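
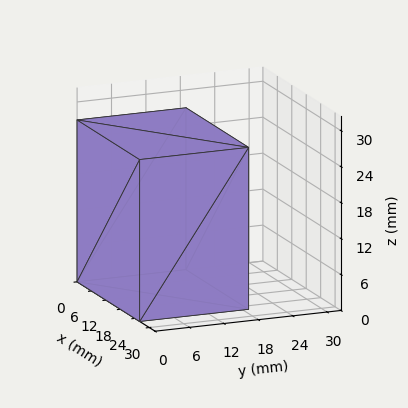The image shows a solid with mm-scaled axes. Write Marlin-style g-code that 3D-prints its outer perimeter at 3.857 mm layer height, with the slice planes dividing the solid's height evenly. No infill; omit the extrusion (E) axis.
Reading the render: the shape is a rectangular box, roughly 26 × 19 mm footprint and 27 mm tall (dimensions read to the nearest mm from the axis ticks). For the g-code, the solid's height is divided into equal slices at the stated Δz and each level perimeter traced with G1 moves after a G0 lift.

; perimeter-only toolpath
G21 ; units = mm
G90 ; absolute positioning
G28 ; home
; layer 1
G0 Z3.857
G0 X0.000 Y0.000
G1 X26.000 Y0.000
G1 X26.000 Y19.000
G1 X0.000 Y19.000
G1 X0.000 Y0.000
; layer 2
G0 Z7.714
G0 X0.000 Y0.000
G1 X26.000 Y0.000
G1 X26.000 Y19.000
G1 X0.000 Y19.000
G1 X0.000 Y0.000
; layer 3
G0 Z11.571
G0 X0.000 Y0.000
G1 X26.000 Y0.000
G1 X26.000 Y19.000
G1 X0.000 Y19.000
G1 X0.000 Y0.000
; layer 4
G0 Z15.429
G0 X0.000 Y0.000
G1 X26.000 Y0.000
G1 X26.000 Y19.000
G1 X0.000 Y19.000
G1 X0.000 Y0.000
; layer 5
G0 Z19.286
G0 X0.000 Y0.000
G1 X26.000 Y0.000
G1 X26.000 Y19.000
G1 X0.000 Y19.000
G1 X0.000 Y0.000
; layer 6
G0 Z23.143
G0 X0.000 Y0.000
G1 X26.000 Y0.000
G1 X26.000 Y19.000
G1 X0.000 Y19.000
G1 X0.000 Y0.000
; layer 7
G0 Z27.000
G0 X0.000 Y0.000
G1 X26.000 Y0.000
G1 X26.000 Y19.000
G1 X0.000 Y19.000
G1 X0.000 Y0.000
M2 ; end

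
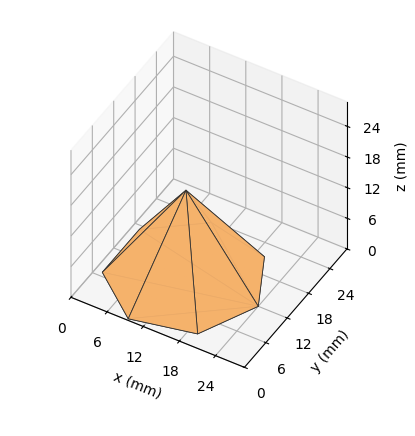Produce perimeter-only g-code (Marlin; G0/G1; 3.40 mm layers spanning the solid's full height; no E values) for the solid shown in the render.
Reading the render: the shape is a regular 7-sided pyramid, base circumscribed radius ≈ 12 mm, apex at z ≈ 17 mm (dimensions read to the nearest mm from the axis ticks). For the g-code, the solid's height is divided into equal slices at the stated Δz and each level perimeter traced with G1 moves after a G0 lift.

; perimeter-only toolpath
G21 ; units = mm
G90 ; absolute positioning
G28 ; home
; layer 1
G0 Z3.40
G0 X21.60 Y12.00
G1 X17.98 Y19.50
G1 X9.86 Y21.36
G1 X3.35 Y16.17
G1 X3.35 Y7.83
G1 X9.86 Y2.64
G1 X17.98 Y4.50
G1 X21.60 Y12.00
; layer 2
G0 Z6.80
G0 X19.20 Y12.00
G1 X16.49 Y17.63
G1 X10.40 Y19.02
G1 X5.51 Y15.13
G1 X5.51 Y8.87
G1 X10.40 Y4.98
G1 X16.49 Y6.37
G1 X19.20 Y12.00
; layer 3
G0 Z10.20
G0 X16.80 Y12.00
G1 X14.99 Y15.75
G1 X10.93 Y16.68
G1 X7.68 Y14.08
G1 X7.68 Y9.92
G1 X10.93 Y7.32
G1 X14.99 Y8.25
G1 X16.80 Y12.00
; layer 4
G0 Z13.60
G0 X14.40 Y12.00
G1 X13.50 Y13.88
G1 X11.47 Y14.34
G1 X9.84 Y13.04
G1 X9.84 Y10.96
G1 X11.47 Y9.66
G1 X13.50 Y10.12
G1 X14.40 Y12.00
M2 ; end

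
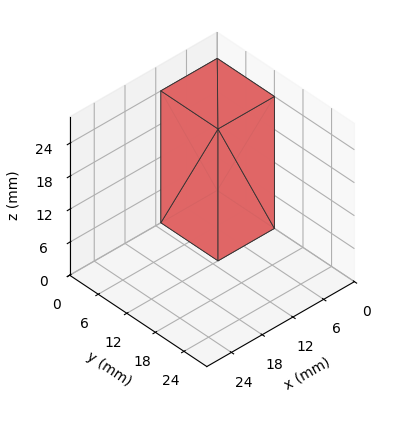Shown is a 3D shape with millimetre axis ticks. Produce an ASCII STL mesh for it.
Reading the render: the shape is a rectangular box, roughly 11 × 12 mm footprint and 24 mm tall (dimensions read to the nearest mm from the axis ticks). For the STL, each face is triangulated and given an outward normal.

solid part
  facet normal 0.0000 0.0000 -1.0000
    outer loop
      vertex 11.000 12.000 0.000
      vertex 11.000 0.000 0.000
      vertex 0.000 0.000 0.000
    endloop
  endfacet
  facet normal 0.0000 0.0000 -1.0000
    outer loop
      vertex 0.000 12.000 0.000
      vertex 11.000 12.000 0.000
      vertex 0.000 0.000 0.000
    endloop
  endfacet
  facet normal 0.0000 0.0000 1.0000
    outer loop
      vertex 0.000 0.000 24.000
      vertex 11.000 0.000 24.000
      vertex 11.000 12.000 24.000
    endloop
  endfacet
  facet normal 0.0000 0.0000 1.0000
    outer loop
      vertex 0.000 0.000 24.000
      vertex 11.000 12.000 24.000
      vertex 0.000 12.000 24.000
    endloop
  endfacet
  facet normal 0.0000 -1.0000 0.0000
    outer loop
      vertex 0.000 0.000 0.000
      vertex 11.000 0.000 0.000
      vertex 11.000 0.000 24.000
    endloop
  endfacet
  facet normal 0.0000 -1.0000 0.0000
    outer loop
      vertex 0.000 0.000 0.000
      vertex 11.000 0.000 24.000
      vertex 0.000 0.000 24.000
    endloop
  endfacet
  facet normal 0.0000 1.0000 0.0000
    outer loop
      vertex 11.000 12.000 24.000
      vertex 11.000 12.000 0.000
      vertex 0.000 12.000 0.000
    endloop
  endfacet
  facet normal 0.0000 1.0000 0.0000
    outer loop
      vertex 0.000 12.000 24.000
      vertex 11.000 12.000 24.000
      vertex 0.000 12.000 0.000
    endloop
  endfacet
  facet normal -1.0000 0.0000 0.0000
    outer loop
      vertex 0.000 12.000 24.000
      vertex 0.000 12.000 0.000
      vertex 0.000 0.000 0.000
    endloop
  endfacet
  facet normal -1.0000 0.0000 0.0000
    outer loop
      vertex 0.000 0.000 24.000
      vertex 0.000 12.000 24.000
      vertex 0.000 0.000 0.000
    endloop
  endfacet
  facet normal 1.0000 0.0000 0.0000
    outer loop
      vertex 11.000 0.000 0.000
      vertex 11.000 12.000 0.000
      vertex 11.000 12.000 24.000
    endloop
  endfacet
  facet normal 1.0000 0.0000 0.0000
    outer loop
      vertex 11.000 0.000 0.000
      vertex 11.000 12.000 24.000
      vertex 11.000 0.000 24.000
    endloop
  endfacet
endsolid part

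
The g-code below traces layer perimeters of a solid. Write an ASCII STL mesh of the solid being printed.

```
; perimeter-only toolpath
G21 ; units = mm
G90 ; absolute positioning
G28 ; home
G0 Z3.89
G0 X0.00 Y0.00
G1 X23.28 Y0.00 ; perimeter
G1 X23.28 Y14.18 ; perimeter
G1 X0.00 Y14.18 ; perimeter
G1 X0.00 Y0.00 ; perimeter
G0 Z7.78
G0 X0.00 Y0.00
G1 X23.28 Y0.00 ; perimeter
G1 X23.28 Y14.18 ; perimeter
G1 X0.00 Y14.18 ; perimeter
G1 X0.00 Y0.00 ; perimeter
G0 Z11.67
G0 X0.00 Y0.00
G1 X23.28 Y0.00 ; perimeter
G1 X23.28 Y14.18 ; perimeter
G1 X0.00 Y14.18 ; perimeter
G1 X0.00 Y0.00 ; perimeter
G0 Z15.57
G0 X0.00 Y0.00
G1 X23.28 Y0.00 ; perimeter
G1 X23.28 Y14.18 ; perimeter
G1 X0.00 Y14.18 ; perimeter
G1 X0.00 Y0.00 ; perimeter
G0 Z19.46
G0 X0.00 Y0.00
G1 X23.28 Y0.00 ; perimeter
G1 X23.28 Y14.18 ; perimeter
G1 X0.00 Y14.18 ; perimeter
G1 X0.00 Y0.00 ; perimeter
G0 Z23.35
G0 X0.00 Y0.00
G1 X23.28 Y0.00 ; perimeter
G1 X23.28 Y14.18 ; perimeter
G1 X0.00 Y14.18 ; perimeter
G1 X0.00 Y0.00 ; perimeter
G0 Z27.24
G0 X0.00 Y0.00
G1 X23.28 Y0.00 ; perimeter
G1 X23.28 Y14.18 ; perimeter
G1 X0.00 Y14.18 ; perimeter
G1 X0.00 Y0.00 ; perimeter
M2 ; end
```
solid part
  facet normal 0.0000 0.0000 -1.0000
    outer loop
      vertex 23.28 14.18 0.00
      vertex 23.28 0.00 0.00
      vertex 0.00 0.00 0.00
    endloop
  endfacet
  facet normal 0.0000 0.0000 -1.0000
    outer loop
      vertex 0.00 14.18 0.00
      vertex 23.28 14.18 0.00
      vertex 0.00 0.00 0.00
    endloop
  endfacet
  facet normal 0.0000 0.0000 1.0000
    outer loop
      vertex 0.00 0.00 27.24
      vertex 23.28 0.00 27.24
      vertex 23.28 14.18 27.24
    endloop
  endfacet
  facet normal 0.0000 0.0000 1.0000
    outer loop
      vertex 0.00 0.00 27.24
      vertex 23.28 14.18 27.24
      vertex 0.00 14.18 27.24
    endloop
  endfacet
  facet normal 0.0000 -1.0000 0.0000
    outer loop
      vertex 0.00 0.00 0.00
      vertex 23.28 0.00 0.00
      vertex 23.28 0.00 27.24
    endloop
  endfacet
  facet normal 0.0000 -1.0000 0.0000
    outer loop
      vertex 0.00 0.00 0.00
      vertex 23.28 0.00 27.24
      vertex 0.00 0.00 27.24
    endloop
  endfacet
  facet normal 0.0000 1.0000 0.0000
    outer loop
      vertex 23.28 14.18 27.24
      vertex 23.28 14.18 0.00
      vertex 0.00 14.18 0.00
    endloop
  endfacet
  facet normal 0.0000 1.0000 0.0000
    outer loop
      vertex 0.00 14.18 27.24
      vertex 23.28 14.18 27.24
      vertex 0.00 14.18 0.00
    endloop
  endfacet
  facet normal -1.0000 0.0000 0.0000
    outer loop
      vertex 0.00 14.18 27.24
      vertex 0.00 14.18 0.00
      vertex 0.00 0.00 0.00
    endloop
  endfacet
  facet normal -1.0000 0.0000 0.0000
    outer loop
      vertex 0.00 0.00 27.24
      vertex 0.00 14.18 27.24
      vertex 0.00 0.00 0.00
    endloop
  endfacet
  facet normal 1.0000 0.0000 0.0000
    outer loop
      vertex 23.28 0.00 0.00
      vertex 23.28 14.18 0.00
      vertex 23.28 14.18 27.24
    endloop
  endfacet
  facet normal 1.0000 0.0000 0.0000
    outer loop
      vertex 23.28 0.00 0.00
      vertex 23.28 14.18 27.24
      vertex 23.28 0.00 27.24
    endloop
  endfacet
endsolid part

The G0 Z moves step by Δz≈3.89 mm. Every layer's G1 loop is the same polygon, so the solid is a straight extrusion of it from z=0 to z≈27.2. Closing with flat bottom and top caps and triangulating gives 12 facets — a rectangular box, roughly 23.3 × 14.2 mm footprint and 27.2 mm tall.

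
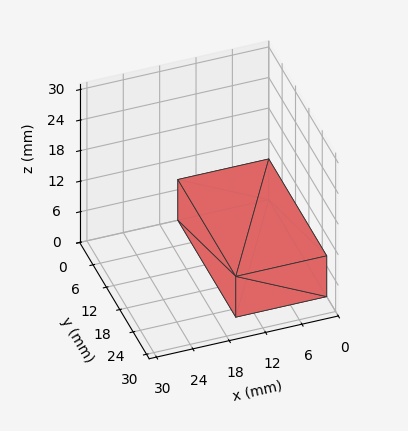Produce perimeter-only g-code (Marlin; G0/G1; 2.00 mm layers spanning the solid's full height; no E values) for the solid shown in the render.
Reading the render: the shape is a rectangular box, roughly 15 × 26 mm footprint and 8 mm tall (dimensions read to the nearest mm from the axis ticks). For the g-code, the solid's height is divided into equal slices at the stated Δz and each level perimeter traced with G1 moves after a G0 lift.

; perimeter-only toolpath
G21 ; units = mm
G90 ; absolute positioning
G28 ; home
; layer 1
G0 Z2.00
G0 X0.00 Y0.00
G1 X15.00 Y0.00
G1 X15.00 Y26.00
G1 X0.00 Y26.00
G1 X0.00 Y0.00
; layer 2
G0 Z4.00
G0 X0.00 Y0.00
G1 X15.00 Y0.00
G1 X15.00 Y26.00
G1 X0.00 Y26.00
G1 X0.00 Y0.00
; layer 3
G0 Z6.00
G0 X0.00 Y0.00
G1 X15.00 Y0.00
G1 X15.00 Y26.00
G1 X0.00 Y26.00
G1 X0.00 Y0.00
; layer 4
G0 Z8.00
G0 X0.00 Y0.00
G1 X15.00 Y0.00
G1 X15.00 Y26.00
G1 X0.00 Y26.00
G1 X0.00 Y0.00
M2 ; end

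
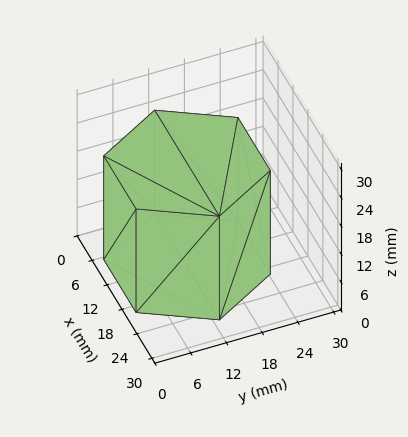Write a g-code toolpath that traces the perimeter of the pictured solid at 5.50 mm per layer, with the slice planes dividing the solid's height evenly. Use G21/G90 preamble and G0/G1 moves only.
Reading the render: the shape is a regular 6-sided prism (a cylinder approximated with 6 flat sides), circumscribed radius ≈ 13 mm, height ≈ 22 mm (dimensions read to the nearest mm from the axis ticks). For the g-code, the solid's height is divided into equal slices at the stated Δz and each level perimeter traced with G1 moves after a G0 lift.

; perimeter-only toolpath
G21 ; units = mm
G90 ; absolute positioning
G28 ; home
; layer 1
G0 Z5.50
G0 X26.00 Y13.00
G1 X19.50 Y24.26
G1 X6.50 Y24.26
G1 X0.00 Y13.00
G1 X6.50 Y1.74
G1 X19.50 Y1.74
G1 X26.00 Y13.00
; layer 2
G0 Z11.00
G0 X26.00 Y13.00
G1 X19.50 Y24.26
G1 X6.50 Y24.26
G1 X0.00 Y13.00
G1 X6.50 Y1.74
G1 X19.50 Y1.74
G1 X26.00 Y13.00
; layer 3
G0 Z16.50
G0 X26.00 Y13.00
G1 X19.50 Y24.26
G1 X6.50 Y24.26
G1 X0.00 Y13.00
G1 X6.50 Y1.74
G1 X19.50 Y1.74
G1 X26.00 Y13.00
; layer 4
G0 Z22.00
G0 X26.00 Y13.00
G1 X19.50 Y24.26
G1 X6.50 Y24.26
G1 X0.00 Y13.00
G1 X6.50 Y1.74
G1 X19.50 Y1.74
G1 X26.00 Y13.00
M2 ; end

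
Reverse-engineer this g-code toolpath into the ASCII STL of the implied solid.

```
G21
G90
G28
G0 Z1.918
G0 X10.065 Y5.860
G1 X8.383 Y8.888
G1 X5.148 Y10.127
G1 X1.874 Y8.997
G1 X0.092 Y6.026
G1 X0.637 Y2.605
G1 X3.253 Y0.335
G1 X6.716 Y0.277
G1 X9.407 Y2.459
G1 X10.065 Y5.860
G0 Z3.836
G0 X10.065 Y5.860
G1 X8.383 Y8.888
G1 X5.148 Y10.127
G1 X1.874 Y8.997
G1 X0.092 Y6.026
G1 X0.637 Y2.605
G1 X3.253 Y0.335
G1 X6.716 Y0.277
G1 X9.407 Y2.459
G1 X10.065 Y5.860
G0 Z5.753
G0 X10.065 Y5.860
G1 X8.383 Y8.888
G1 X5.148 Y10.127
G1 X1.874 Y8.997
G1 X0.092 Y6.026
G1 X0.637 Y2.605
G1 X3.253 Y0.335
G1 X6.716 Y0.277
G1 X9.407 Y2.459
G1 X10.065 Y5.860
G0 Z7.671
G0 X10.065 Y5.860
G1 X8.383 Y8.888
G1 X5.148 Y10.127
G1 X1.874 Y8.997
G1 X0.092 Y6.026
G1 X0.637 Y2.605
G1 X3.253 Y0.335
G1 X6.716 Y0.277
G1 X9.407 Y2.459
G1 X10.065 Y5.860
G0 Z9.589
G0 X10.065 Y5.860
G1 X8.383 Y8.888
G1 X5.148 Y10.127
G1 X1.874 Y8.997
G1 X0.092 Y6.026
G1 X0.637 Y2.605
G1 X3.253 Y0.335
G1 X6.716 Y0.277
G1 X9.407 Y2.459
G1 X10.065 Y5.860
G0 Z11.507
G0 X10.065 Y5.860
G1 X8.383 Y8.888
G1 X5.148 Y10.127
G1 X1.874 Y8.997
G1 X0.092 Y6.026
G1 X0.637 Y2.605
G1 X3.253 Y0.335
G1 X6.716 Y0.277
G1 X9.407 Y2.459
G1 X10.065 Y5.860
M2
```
solid part
  facet normal 0.0000 0.0000 -1.0000
    outer loop
      vertex 5.148 10.127 0.000
      vertex 8.383 8.888 0.000
      vertex 10.065 5.860 0.000
    endloop
  endfacet
  facet normal 0.0000 0.0000 -1.0000
    outer loop
      vertex 1.874 8.997 0.000
      vertex 5.148 10.127 0.000
      vertex 10.065 5.860 0.000
    endloop
  endfacet
  facet normal 0.0000 0.0000 -1.0000
    outer loop
      vertex 0.092 6.026 0.000
      vertex 1.874 8.997 0.000
      vertex 10.065 5.860 0.000
    endloop
  endfacet
  facet normal 0.0000 0.0000 -1.0000
    outer loop
      vertex 0.637 2.605 0.000
      vertex 0.092 6.026 0.000
      vertex 10.065 5.860 0.000
    endloop
  endfacet
  facet normal 0.0000 0.0000 -1.0000
    outer loop
      vertex 3.253 0.335 0.000
      vertex 0.637 2.605 0.000
      vertex 10.065 5.860 0.000
    endloop
  endfacet
  facet normal 0.0000 0.0000 -1.0000
    outer loop
      vertex 6.716 0.277 0.000
      vertex 3.253 0.335 0.000
      vertex 10.065 5.860 0.000
    endloop
  endfacet
  facet normal 0.0000 0.0000 -1.0000
    outer loop
      vertex 9.407 2.459 0.000
      vertex 6.716 0.277 0.000
      vertex 10.065 5.860 0.000
    endloop
  endfacet
  facet normal 0.0000 0.0000 1.0000
    outer loop
      vertex 10.065 5.860 11.507
      vertex 8.383 8.888 11.507
      vertex 5.148 10.127 11.507
    endloop
  endfacet
  facet normal 0.0000 0.0000 1.0000
    outer loop
      vertex 10.065 5.860 11.507
      vertex 5.148 10.127 11.507
      vertex 1.874 8.997 11.507
    endloop
  endfacet
  facet normal 0.0000 0.0000 1.0000
    outer loop
      vertex 10.065 5.860 11.507
      vertex 1.874 8.997 11.507
      vertex 0.092 6.026 11.507
    endloop
  endfacet
  facet normal 0.0000 0.0000 1.0000
    outer loop
      vertex 10.065 5.860 11.507
      vertex 0.092 6.026 11.507
      vertex 0.637 2.605 11.507
    endloop
  endfacet
  facet normal 0.0000 0.0000 1.0000
    outer loop
      vertex 10.065 5.860 11.507
      vertex 0.637 2.605 11.507
      vertex 3.253 0.335 11.507
    endloop
  endfacet
  facet normal 0.0000 0.0000 1.0000
    outer loop
      vertex 10.065 5.860 11.507
      vertex 3.253 0.335 11.507
      vertex 6.716 0.277 11.507
    endloop
  endfacet
  facet normal 0.0000 0.0000 1.0000
    outer loop
      vertex 10.065 5.860 11.507
      vertex 6.716 0.277 11.507
      vertex 9.407 2.459 11.507
    endloop
  endfacet
  facet normal 0.8742 0.4856 0.0000
    outer loop
      vertex 10.065 5.860 0.000
      vertex 8.383 8.888 0.000
      vertex 8.383 8.888 11.507
    endloop
  endfacet
  facet normal 0.8742 0.4856 0.0000
    outer loop
      vertex 10.065 5.860 0.000
      vertex 8.383 8.888 11.507
      vertex 10.065 5.860 11.507
    endloop
  endfacet
  facet normal 0.3577 0.9339 0.0000
    outer loop
      vertex 8.383 8.888 0.000
      vertex 5.148 10.127 0.000
      vertex 5.148 10.127 11.507
    endloop
  endfacet
  facet normal 0.3577 0.9339 0.0000
    outer loop
      vertex 8.383 8.888 0.000
      vertex 5.148 10.127 11.507
      vertex 8.383 8.888 11.507
    endloop
  endfacet
  facet normal -0.3263 0.9453 0.0000
    outer loop
      vertex 5.148 10.127 0.000
      vertex 1.874 8.997 0.000
      vertex 1.874 8.997 11.507
    endloop
  endfacet
  facet normal -0.3263 0.9453 0.0000
    outer loop
      vertex 5.148 10.127 0.000
      vertex 1.874 8.997 11.507
      vertex 5.148 10.127 11.507
    endloop
  endfacet
  facet normal -0.8576 0.5144 0.0000
    outer loop
      vertex 1.874 8.997 0.000
      vertex 0.092 6.026 0.000
      vertex 0.092 6.026 11.507
    endloop
  endfacet
  facet normal -0.8576 0.5144 0.0000
    outer loop
      vertex 1.874 8.997 0.000
      vertex 0.092 6.026 11.507
      vertex 1.874 8.997 11.507
    endloop
  endfacet
  facet normal -0.9875 -0.1573 0.0000
    outer loop
      vertex 0.092 6.026 0.000
      vertex 0.637 2.605 0.000
      vertex 0.637 2.605 11.507
    endloop
  endfacet
  facet normal -0.9875 -0.1573 0.0000
    outer loop
      vertex 0.092 6.026 0.000
      vertex 0.637 2.605 11.507
      vertex 0.092 6.026 11.507
    endloop
  endfacet
  facet normal -0.6554 -0.7553 0.0000
    outer loop
      vertex 0.637 2.605 0.000
      vertex 3.253 0.335 0.000
      vertex 3.253 0.335 11.507
    endloop
  endfacet
  facet normal -0.6554 -0.7553 0.0000
    outer loop
      vertex 0.637 2.605 0.000
      vertex 3.253 0.335 11.507
      vertex 0.637 2.605 11.507
    endloop
  endfacet
  facet normal -0.0167 -0.9999 0.0000
    outer loop
      vertex 3.253 0.335 0.000
      vertex 6.716 0.277 0.000
      vertex 6.716 0.277 11.507
    endloop
  endfacet
  facet normal -0.0167 -0.9999 0.0000
    outer loop
      vertex 3.253 0.335 0.000
      vertex 6.716 0.277 11.507
      vertex 3.253 0.335 11.507
    endloop
  endfacet
  facet normal 0.6298 -0.7767 0.0000
    outer loop
      vertex 6.716 0.277 0.000
      vertex 9.407 2.459 0.000
      vertex 9.407 2.459 11.507
    endloop
  endfacet
  facet normal 0.6298 -0.7767 0.0000
    outer loop
      vertex 6.716 0.277 0.000
      vertex 9.407 2.459 11.507
      vertex 6.716 0.277 11.507
    endloop
  endfacet
  facet normal 0.9818 -0.1900 0.0000
    outer loop
      vertex 9.407 2.459 0.000
      vertex 10.065 5.860 0.000
      vertex 10.065 5.860 11.507
    endloop
  endfacet
  facet normal 0.9818 -0.1900 0.0000
    outer loop
      vertex 9.407 2.459 0.000
      vertex 10.065 5.860 11.507
      vertex 9.407 2.459 11.507
    endloop
  endfacet
endsolid part

The G0 Z moves step by Δz≈1.918 mm. Every layer's G1 loop is the same polygon, so the solid is a straight extrusion of it from z=0 to z≈11.5. Closing with flat bottom and top caps and triangulating gives 32 facets — a regular 9-sided prism (a cylinder approximated with 9 flat sides), circumscribed radius ≈ 5.06 mm, height ≈ 11.5 mm.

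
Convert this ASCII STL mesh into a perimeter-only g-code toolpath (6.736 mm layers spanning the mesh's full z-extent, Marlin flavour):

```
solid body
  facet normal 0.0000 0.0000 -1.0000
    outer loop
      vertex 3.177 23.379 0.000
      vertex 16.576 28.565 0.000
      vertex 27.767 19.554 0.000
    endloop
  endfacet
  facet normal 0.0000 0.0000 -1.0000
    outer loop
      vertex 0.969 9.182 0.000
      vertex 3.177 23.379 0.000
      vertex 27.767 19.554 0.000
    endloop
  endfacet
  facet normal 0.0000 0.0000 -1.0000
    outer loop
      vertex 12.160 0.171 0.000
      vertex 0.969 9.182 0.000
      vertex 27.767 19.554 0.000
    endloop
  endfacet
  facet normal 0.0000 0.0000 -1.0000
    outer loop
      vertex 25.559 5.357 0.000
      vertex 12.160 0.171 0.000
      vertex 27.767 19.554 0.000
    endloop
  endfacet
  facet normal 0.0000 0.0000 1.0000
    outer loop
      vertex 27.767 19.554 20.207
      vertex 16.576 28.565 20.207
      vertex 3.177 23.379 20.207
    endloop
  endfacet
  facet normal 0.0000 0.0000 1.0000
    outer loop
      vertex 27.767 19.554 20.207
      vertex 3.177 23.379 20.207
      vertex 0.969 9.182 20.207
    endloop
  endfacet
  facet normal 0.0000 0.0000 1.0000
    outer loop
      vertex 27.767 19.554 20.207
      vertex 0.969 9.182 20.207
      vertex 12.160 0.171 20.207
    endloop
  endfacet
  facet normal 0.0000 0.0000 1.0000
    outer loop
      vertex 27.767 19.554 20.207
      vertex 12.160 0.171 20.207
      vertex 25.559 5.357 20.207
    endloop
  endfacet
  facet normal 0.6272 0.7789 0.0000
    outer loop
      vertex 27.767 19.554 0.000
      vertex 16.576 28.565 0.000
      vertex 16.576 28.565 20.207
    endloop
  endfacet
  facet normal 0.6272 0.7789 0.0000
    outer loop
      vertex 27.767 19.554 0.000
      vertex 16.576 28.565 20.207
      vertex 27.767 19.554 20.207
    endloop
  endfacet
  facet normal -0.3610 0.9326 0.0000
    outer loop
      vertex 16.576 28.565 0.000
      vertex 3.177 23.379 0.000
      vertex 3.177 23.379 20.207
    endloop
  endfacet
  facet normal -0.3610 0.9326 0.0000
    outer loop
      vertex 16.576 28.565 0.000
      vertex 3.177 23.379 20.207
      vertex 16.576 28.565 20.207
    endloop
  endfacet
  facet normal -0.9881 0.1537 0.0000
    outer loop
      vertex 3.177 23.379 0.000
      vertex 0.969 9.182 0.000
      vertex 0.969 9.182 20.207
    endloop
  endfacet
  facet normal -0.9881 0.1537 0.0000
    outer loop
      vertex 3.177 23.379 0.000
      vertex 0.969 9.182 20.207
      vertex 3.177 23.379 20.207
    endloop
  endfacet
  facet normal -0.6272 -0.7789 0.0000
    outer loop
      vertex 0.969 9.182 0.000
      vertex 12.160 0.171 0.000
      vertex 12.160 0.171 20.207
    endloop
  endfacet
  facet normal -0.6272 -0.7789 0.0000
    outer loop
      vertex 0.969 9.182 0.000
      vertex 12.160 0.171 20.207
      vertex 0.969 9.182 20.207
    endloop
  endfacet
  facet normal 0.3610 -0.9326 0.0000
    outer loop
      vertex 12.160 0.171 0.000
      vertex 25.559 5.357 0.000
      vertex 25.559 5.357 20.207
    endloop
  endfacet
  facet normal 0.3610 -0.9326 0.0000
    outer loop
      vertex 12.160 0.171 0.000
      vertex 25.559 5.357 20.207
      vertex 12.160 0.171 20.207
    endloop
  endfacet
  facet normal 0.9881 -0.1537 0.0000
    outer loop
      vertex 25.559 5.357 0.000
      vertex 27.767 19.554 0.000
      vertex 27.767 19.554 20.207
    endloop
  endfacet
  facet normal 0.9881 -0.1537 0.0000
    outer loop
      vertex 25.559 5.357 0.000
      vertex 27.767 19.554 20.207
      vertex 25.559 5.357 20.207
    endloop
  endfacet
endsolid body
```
; perimeter-only toolpath
G21 ; units = mm
G90 ; absolute positioning
G28 ; home
; layer 1
G0 Z6.736
G0 X27.767 Y19.554
G1 X16.576 Y28.565
G1 X3.177 Y23.379
G1 X0.969 Y9.182
G1 X12.160 Y0.171
G1 X25.559 Y5.357
G1 X27.767 Y19.554
; layer 2
G0 Z13.471
G0 X27.767 Y19.554
G1 X16.576 Y28.565
G1 X3.177 Y23.379
G1 X0.969 Y9.182
G1 X12.160 Y0.171
G1 X25.559 Y5.357
G1 X27.767 Y19.554
; layer 3
G0 Z20.207
G0 X27.767 Y19.554
G1 X16.576 Y28.565
G1 X3.177 Y23.379
G1 X0.969 Y9.182
G1 X12.160 Y0.171
G1 X25.559 Y5.357
G1 X27.767 Y19.554
M2 ; end

The solid is a regular 6-sided prism (a cylinder approximated with 6 flat sides), circumscribed radius ≈ 14.4 mm, height ≈ 20.2 mm. Slicing at Δz = 6.736 mm — 3 equal slices spanning the solid's height, so layer i sits at z = i·h/3 — gives 3 non-empty perimeters. Each is a 6-segment closed polygon; G0 lifts to the layer z and rapids to the start vertex, then G1 traces the edges.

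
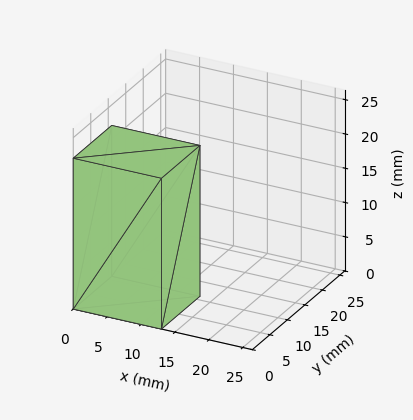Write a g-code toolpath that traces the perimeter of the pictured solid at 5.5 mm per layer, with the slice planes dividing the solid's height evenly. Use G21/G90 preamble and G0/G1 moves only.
Reading the render: the shape is a rectangular box, roughly 13 × 11 mm footprint and 22 mm tall (dimensions read to the nearest mm from the axis ticks). For the g-code, the solid's height is divided into equal slices at the stated Δz and each level perimeter traced with G1 moves after a G0 lift.

; perimeter-only toolpath
G21 ; units = mm
G90 ; absolute positioning
G28 ; home
; layer 1
G0 Z5.5
G0 X0.0 Y0.0
G1 X13.0 Y0.0
G1 X13.0 Y11.0
G1 X0.0 Y11.0
G1 X0.0 Y0.0
; layer 2
G0 Z11.0
G0 X0.0 Y0.0
G1 X13.0 Y0.0
G1 X13.0 Y11.0
G1 X0.0 Y11.0
G1 X0.0 Y0.0
; layer 3
G0 Z16.5
G0 X0.0 Y0.0
G1 X13.0 Y0.0
G1 X13.0 Y11.0
G1 X0.0 Y11.0
G1 X0.0 Y0.0
; layer 4
G0 Z22.0
G0 X0.0 Y0.0
G1 X13.0 Y0.0
G1 X13.0 Y11.0
G1 X0.0 Y11.0
G1 X0.0 Y0.0
M2 ; end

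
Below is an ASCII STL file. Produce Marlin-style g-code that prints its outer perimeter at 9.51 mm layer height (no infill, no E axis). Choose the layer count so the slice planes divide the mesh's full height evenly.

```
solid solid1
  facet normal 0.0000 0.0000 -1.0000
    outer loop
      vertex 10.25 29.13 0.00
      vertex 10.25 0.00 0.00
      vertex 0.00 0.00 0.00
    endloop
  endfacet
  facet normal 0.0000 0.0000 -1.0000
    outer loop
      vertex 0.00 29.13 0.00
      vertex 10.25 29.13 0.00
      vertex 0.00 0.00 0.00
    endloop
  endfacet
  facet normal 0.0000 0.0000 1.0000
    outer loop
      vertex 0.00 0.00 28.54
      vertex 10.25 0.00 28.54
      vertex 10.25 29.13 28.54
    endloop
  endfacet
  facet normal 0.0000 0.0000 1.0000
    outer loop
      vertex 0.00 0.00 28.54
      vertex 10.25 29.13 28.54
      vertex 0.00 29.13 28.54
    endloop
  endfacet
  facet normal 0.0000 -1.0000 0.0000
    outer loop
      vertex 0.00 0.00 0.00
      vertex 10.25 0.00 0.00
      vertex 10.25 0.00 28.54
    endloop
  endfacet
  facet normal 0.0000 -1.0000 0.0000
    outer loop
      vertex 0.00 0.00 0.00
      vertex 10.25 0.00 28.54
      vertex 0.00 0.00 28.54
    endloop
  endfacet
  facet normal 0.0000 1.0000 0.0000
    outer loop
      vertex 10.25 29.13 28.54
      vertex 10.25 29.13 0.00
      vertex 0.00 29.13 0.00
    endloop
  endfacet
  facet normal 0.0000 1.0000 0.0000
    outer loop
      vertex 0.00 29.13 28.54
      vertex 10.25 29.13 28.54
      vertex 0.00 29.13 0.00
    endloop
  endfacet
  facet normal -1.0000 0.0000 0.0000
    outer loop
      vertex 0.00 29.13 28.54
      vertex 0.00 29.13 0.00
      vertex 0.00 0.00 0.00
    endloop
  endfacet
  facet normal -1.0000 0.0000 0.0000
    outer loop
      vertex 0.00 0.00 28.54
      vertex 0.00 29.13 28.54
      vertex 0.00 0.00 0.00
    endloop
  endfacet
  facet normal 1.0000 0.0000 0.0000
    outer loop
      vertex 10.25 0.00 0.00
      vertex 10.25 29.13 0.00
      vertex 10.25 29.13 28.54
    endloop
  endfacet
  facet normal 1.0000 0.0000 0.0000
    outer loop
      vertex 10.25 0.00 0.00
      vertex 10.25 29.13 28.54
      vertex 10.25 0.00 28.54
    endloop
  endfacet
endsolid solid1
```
; perimeter-only toolpath
G21 ; units = mm
G90 ; absolute positioning
G28 ; home
; layer 1
G0 Z9.51
G0 X0.00 Y0.00
G1 X10.25 Y0.00
G1 X10.25 Y29.13
G1 X0.00 Y29.13
G1 X0.00 Y0.00
; layer 2
G0 Z19.03
G0 X0.00 Y0.00
G1 X10.25 Y0.00
G1 X10.25 Y29.13
G1 X0.00 Y29.13
G1 X0.00 Y0.00
; layer 3
G0 Z28.54
G0 X0.00 Y0.00
G1 X10.25 Y0.00
G1 X10.25 Y29.13
G1 X0.00 Y29.13
G1 X0.00 Y0.00
M2 ; end

The solid is a rectangular box, roughly 10.2 × 29.1 mm footprint and 28.5 mm tall. Slicing at Δz = 9.51 mm — 3 equal slices spanning the solid's height, so layer i sits at z = i·h/3 — gives 3 non-empty perimeters. Each is a 4-segment closed polygon; G0 lifts to the layer z and rapids to the start vertex, then G1 traces the edges.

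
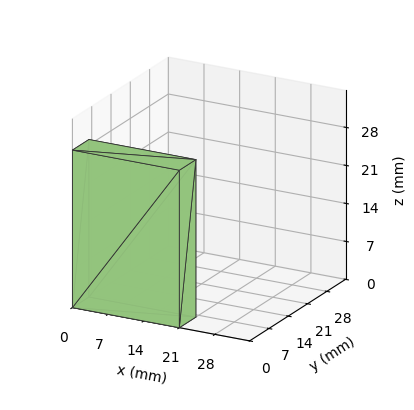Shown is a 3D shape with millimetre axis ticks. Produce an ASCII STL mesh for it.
Reading the render: the shape is a rectangular box, roughly 21 × 6 mm footprint and 29 mm tall (dimensions read to the nearest mm from the axis ticks). For the STL, each face is triangulated and given an outward normal.

solid part
  facet normal 0.0000 0.0000 -1.0000
    outer loop
      vertex 21.0 6.0 0.0
      vertex 21.0 0.0 0.0
      vertex 0.0 0.0 0.0
    endloop
  endfacet
  facet normal 0.0000 0.0000 -1.0000
    outer loop
      vertex 0.0 6.0 0.0
      vertex 21.0 6.0 0.0
      vertex 0.0 0.0 0.0
    endloop
  endfacet
  facet normal 0.0000 0.0000 1.0000
    outer loop
      vertex 0.0 0.0 29.0
      vertex 21.0 0.0 29.0
      vertex 21.0 6.0 29.0
    endloop
  endfacet
  facet normal 0.0000 0.0000 1.0000
    outer loop
      vertex 0.0 0.0 29.0
      vertex 21.0 6.0 29.0
      vertex 0.0 6.0 29.0
    endloop
  endfacet
  facet normal 0.0000 -1.0000 0.0000
    outer loop
      vertex 0.0 0.0 0.0
      vertex 21.0 0.0 0.0
      vertex 21.0 0.0 29.0
    endloop
  endfacet
  facet normal 0.0000 -1.0000 0.0000
    outer loop
      vertex 0.0 0.0 0.0
      vertex 21.0 0.0 29.0
      vertex 0.0 0.0 29.0
    endloop
  endfacet
  facet normal 0.0000 1.0000 0.0000
    outer loop
      vertex 21.0 6.0 29.0
      vertex 21.0 6.0 0.0
      vertex 0.0 6.0 0.0
    endloop
  endfacet
  facet normal 0.0000 1.0000 0.0000
    outer loop
      vertex 0.0 6.0 29.0
      vertex 21.0 6.0 29.0
      vertex 0.0 6.0 0.0
    endloop
  endfacet
  facet normal -1.0000 0.0000 0.0000
    outer loop
      vertex 0.0 6.0 29.0
      vertex 0.0 6.0 0.0
      vertex 0.0 0.0 0.0
    endloop
  endfacet
  facet normal -1.0000 0.0000 0.0000
    outer loop
      vertex 0.0 0.0 29.0
      vertex 0.0 6.0 29.0
      vertex 0.0 0.0 0.0
    endloop
  endfacet
  facet normal 1.0000 0.0000 0.0000
    outer loop
      vertex 21.0 0.0 0.0
      vertex 21.0 6.0 0.0
      vertex 21.0 6.0 29.0
    endloop
  endfacet
  facet normal 1.0000 0.0000 0.0000
    outer loop
      vertex 21.0 0.0 0.0
      vertex 21.0 6.0 29.0
      vertex 21.0 0.0 29.0
    endloop
  endfacet
endsolid part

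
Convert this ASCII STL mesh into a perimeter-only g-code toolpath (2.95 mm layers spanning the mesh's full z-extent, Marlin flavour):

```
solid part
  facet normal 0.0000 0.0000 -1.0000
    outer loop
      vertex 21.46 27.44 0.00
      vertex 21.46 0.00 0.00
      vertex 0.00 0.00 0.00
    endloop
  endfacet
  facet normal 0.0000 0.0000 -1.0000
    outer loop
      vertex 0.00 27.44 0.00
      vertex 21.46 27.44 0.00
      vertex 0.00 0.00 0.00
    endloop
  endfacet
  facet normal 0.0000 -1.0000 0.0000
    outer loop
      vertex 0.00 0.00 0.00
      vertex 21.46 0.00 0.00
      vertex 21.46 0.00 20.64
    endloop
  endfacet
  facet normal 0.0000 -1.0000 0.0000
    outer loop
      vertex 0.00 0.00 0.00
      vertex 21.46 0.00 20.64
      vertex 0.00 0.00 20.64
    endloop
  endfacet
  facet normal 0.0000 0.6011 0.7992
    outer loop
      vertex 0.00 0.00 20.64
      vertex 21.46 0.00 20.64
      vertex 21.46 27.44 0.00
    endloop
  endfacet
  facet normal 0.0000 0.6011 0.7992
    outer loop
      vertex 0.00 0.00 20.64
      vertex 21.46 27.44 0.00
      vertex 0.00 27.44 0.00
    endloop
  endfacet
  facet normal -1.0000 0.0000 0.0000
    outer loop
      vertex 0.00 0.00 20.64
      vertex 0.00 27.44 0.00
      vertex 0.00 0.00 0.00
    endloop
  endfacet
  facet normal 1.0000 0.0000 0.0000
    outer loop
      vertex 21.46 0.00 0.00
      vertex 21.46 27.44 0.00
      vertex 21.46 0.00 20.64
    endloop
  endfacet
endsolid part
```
; perimeter-only toolpath
G21 ; units = mm
G90 ; absolute positioning
G28 ; home
; layer 1
G0 Z2.95
G0 X0.00 Y0.00
G1 X21.46 Y0.00
G1 X21.46 Y23.52
G1 X0.00 Y23.52
G1 X0.00 Y0.00
; layer 2
G0 Z5.90
G0 X0.00 Y0.00
G1 X21.46 Y0.00
G1 X21.46 Y19.60
G1 X0.00 Y19.60
G1 X0.00 Y0.00
; layer 3
G0 Z8.85
G0 X0.00 Y0.00
G1 X21.46 Y0.00
G1 X21.46 Y15.68
G1 X0.00 Y15.68
G1 X0.00 Y0.00
; layer 4
G0 Z11.79
G0 X0.00 Y0.00
G1 X21.46 Y0.00
G1 X21.46 Y11.76
G1 X0.00 Y11.76
G1 X0.00 Y0.00
; layer 5
G0 Z14.74
G0 X0.00 Y0.00
G1 X21.46 Y0.00
G1 X21.46 Y7.84
G1 X0.00 Y7.84
G1 X0.00 Y0.00
; layer 6
G0 Z17.69
G0 X0.00 Y0.00
G1 X21.46 Y0.00
G1 X21.46 Y3.92
G1 X0.00 Y3.92
G1 X0.00 Y0.00
M2 ; end

The solid is a wedge (ramp): 21.5 × 27.4 mm base, rising to 20.6 mm along the y=0 edge and sloping linearly to z=0 at y=27.4. Slicing at Δz = 2.95 mm — 7 equal slices spanning the solid's height, so layer i sits at z = i·h/7 — gives 6 non-empty perimeters. Each is a 4-segment closed polygon; G0 lifts to the layer z and rapids to the start vertex, then G1 traces the edges. The cross-section shrinks linearly with z (the slice at the apex is degenerate and omitted).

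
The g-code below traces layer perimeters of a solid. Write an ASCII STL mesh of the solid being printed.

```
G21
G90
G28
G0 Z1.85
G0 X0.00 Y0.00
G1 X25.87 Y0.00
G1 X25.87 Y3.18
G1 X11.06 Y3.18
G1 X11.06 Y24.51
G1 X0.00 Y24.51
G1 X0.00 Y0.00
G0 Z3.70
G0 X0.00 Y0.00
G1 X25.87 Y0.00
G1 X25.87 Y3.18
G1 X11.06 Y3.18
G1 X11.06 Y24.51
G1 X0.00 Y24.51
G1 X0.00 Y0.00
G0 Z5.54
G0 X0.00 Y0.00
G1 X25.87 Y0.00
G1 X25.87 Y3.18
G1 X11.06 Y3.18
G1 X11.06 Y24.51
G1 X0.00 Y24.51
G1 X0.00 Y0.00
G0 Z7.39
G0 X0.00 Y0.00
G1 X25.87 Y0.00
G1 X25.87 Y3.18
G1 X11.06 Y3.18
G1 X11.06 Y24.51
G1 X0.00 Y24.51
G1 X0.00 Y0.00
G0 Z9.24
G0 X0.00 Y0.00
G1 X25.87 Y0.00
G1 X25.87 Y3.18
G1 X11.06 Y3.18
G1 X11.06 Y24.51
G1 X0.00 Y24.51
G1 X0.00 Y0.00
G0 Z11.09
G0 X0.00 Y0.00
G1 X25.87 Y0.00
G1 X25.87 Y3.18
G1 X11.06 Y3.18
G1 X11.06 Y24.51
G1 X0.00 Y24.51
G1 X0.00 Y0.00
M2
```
solid part
  facet normal 0.0000 0.0000 -1.0000
    outer loop
      vertex 25.87 3.18 0.00
      vertex 25.87 0.00 0.00
      vertex 0.00 0.00 0.00
    endloop
  endfacet
  facet normal 0.0000 0.0000 -1.0000
    outer loop
      vertex 11.06 3.18 0.00
      vertex 25.87 3.18 0.00
      vertex 0.00 0.00 0.00
    endloop
  endfacet
  facet normal 0.0000 0.0000 -1.0000
    outer loop
      vertex 11.06 24.51 0.00
      vertex 11.06 3.18 0.00
      vertex 0.00 0.00 0.00
    endloop
  endfacet
  facet normal 0.0000 0.0000 -1.0000
    outer loop
      vertex 0.00 24.51 0.00
      vertex 11.06 24.51 0.00
      vertex 0.00 0.00 0.00
    endloop
  endfacet
  facet normal 0.0000 0.0000 1.0000
    outer loop
      vertex 0.00 0.00 11.09
      vertex 25.87 0.00 11.09
      vertex 25.87 3.18 11.09
    endloop
  endfacet
  facet normal 0.0000 0.0000 1.0000
    outer loop
      vertex 0.00 0.00 11.09
      vertex 25.87 3.18 11.09
      vertex 11.06 3.18 11.09
    endloop
  endfacet
  facet normal 0.0000 0.0000 1.0000
    outer loop
      vertex 0.00 0.00 11.09
      vertex 11.06 3.18 11.09
      vertex 11.06 24.51 11.09
    endloop
  endfacet
  facet normal 0.0000 0.0000 1.0000
    outer loop
      vertex 0.00 0.00 11.09
      vertex 11.06 24.51 11.09
      vertex 0.00 24.51 11.09
    endloop
  endfacet
  facet normal 0.0000 -1.0000 0.0000
    outer loop
      vertex 0.00 0.00 0.00
      vertex 25.87 0.00 0.00
      vertex 25.87 0.00 11.09
    endloop
  endfacet
  facet normal 0.0000 -1.0000 0.0000
    outer loop
      vertex 0.00 0.00 0.00
      vertex 25.87 0.00 11.09
      vertex 0.00 0.00 11.09
    endloop
  endfacet
  facet normal 1.0000 0.0000 0.0000
    outer loop
      vertex 25.87 0.00 0.00
      vertex 25.87 3.18 0.00
      vertex 25.87 3.18 11.09
    endloop
  endfacet
  facet normal 1.0000 0.0000 0.0000
    outer loop
      vertex 25.87 0.00 0.00
      vertex 25.87 3.18 11.09
      vertex 25.87 0.00 11.09
    endloop
  endfacet
  facet normal 0.0000 1.0000 0.0000
    outer loop
      vertex 25.87 3.18 0.00
      vertex 11.06 3.18 0.00
      vertex 11.06 3.18 11.09
    endloop
  endfacet
  facet normal 0.0000 1.0000 0.0000
    outer loop
      vertex 25.87 3.18 0.00
      vertex 11.06 3.18 11.09
      vertex 25.87 3.18 11.09
    endloop
  endfacet
  facet normal 1.0000 0.0000 0.0000
    outer loop
      vertex 11.06 3.18 0.00
      vertex 11.06 24.51 0.00
      vertex 11.06 24.51 11.09
    endloop
  endfacet
  facet normal 1.0000 0.0000 0.0000
    outer loop
      vertex 11.06 3.18 0.00
      vertex 11.06 24.51 11.09
      vertex 11.06 3.18 11.09
    endloop
  endfacet
  facet normal 0.0000 1.0000 0.0000
    outer loop
      vertex 11.06 24.51 0.00
      vertex 0.00 24.51 0.00
      vertex 0.00 24.51 11.09
    endloop
  endfacet
  facet normal 0.0000 1.0000 0.0000
    outer loop
      vertex 11.06 24.51 0.00
      vertex 0.00 24.51 11.09
      vertex 11.06 24.51 11.09
    endloop
  endfacet
  facet normal -1.0000 0.0000 0.0000
    outer loop
      vertex 0.00 24.51 0.00
      vertex 0.00 0.00 0.00
      vertex 0.00 0.00 11.09
    endloop
  endfacet
  facet normal -1.0000 0.0000 0.0000
    outer loop
      vertex 0.00 24.51 0.00
      vertex 0.00 0.00 11.09
      vertex 0.00 24.51 11.09
    endloop
  endfacet
endsolid part

The G0 Z moves step by Δz≈1.85 mm. Every layer's G1 loop is the same polygon, so the solid is a straight extrusion of it from z=0 to z≈11.1. Closing with flat bottom and top caps and triangulating gives 20 facets — an L-shaped prism: outer 25.9 × 24.5 mm, arm thicknesses ≈ 3.18 mm (horizontal) and 11.1 mm (vertical), extruded 11.1 mm in z.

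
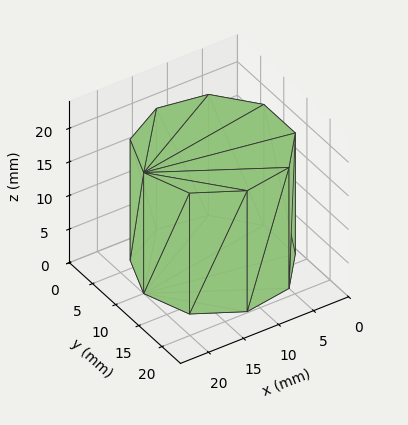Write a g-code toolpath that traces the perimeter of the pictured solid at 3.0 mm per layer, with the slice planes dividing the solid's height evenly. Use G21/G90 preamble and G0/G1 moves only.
Reading the render: the shape is a regular 9-sided prism (a cylinder approximated with 9 flat sides), circumscribed radius ≈ 10 mm, height ≈ 18 mm (dimensions read to the nearest mm from the axis ticks). For the g-code, the solid's height is divided into equal slices at the stated Δz and each level perimeter traced with G1 moves after a G0 lift.

; perimeter-only toolpath
G21 ; units = mm
G90 ; absolute positioning
G28 ; home
; layer 1
G0 Z3.0
G0 X20.0 Y10.0
G1 X17.7 Y16.4
G1 X11.7 Y19.8
G1 X5.0 Y18.7
G1 X0.6 Y13.4
G1 X0.6 Y6.6
G1 X5.0 Y1.3
G1 X11.7 Y0.2
G1 X17.7 Y3.6
G1 X20.0 Y10.0
; layer 2
G0 Z6.0
G0 X20.0 Y10.0
G1 X17.7 Y16.4
G1 X11.7 Y19.8
G1 X5.0 Y18.7
G1 X0.6 Y13.4
G1 X0.6 Y6.6
G1 X5.0 Y1.3
G1 X11.7 Y0.2
G1 X17.7 Y3.6
G1 X20.0 Y10.0
; layer 3
G0 Z9.0
G0 X20.0 Y10.0
G1 X17.7 Y16.4
G1 X11.7 Y19.8
G1 X5.0 Y18.7
G1 X0.6 Y13.4
G1 X0.6 Y6.6
G1 X5.0 Y1.3
G1 X11.7 Y0.2
G1 X17.7 Y3.6
G1 X20.0 Y10.0
; layer 4
G0 Z12.0
G0 X20.0 Y10.0
G1 X17.7 Y16.4
G1 X11.7 Y19.8
G1 X5.0 Y18.7
G1 X0.6 Y13.4
G1 X0.6 Y6.6
G1 X5.0 Y1.3
G1 X11.7 Y0.2
G1 X17.7 Y3.6
G1 X20.0 Y10.0
; layer 5
G0 Z15.0
G0 X20.0 Y10.0
G1 X17.7 Y16.4
G1 X11.7 Y19.8
G1 X5.0 Y18.7
G1 X0.6 Y13.4
G1 X0.6 Y6.6
G1 X5.0 Y1.3
G1 X11.7 Y0.2
G1 X17.7 Y3.6
G1 X20.0 Y10.0
; layer 6
G0 Z18.0
G0 X20.0 Y10.0
G1 X17.7 Y16.4
G1 X11.7 Y19.8
G1 X5.0 Y18.7
G1 X0.6 Y13.4
G1 X0.6 Y6.6
G1 X5.0 Y1.3
G1 X11.7 Y0.2
G1 X17.7 Y3.6
G1 X20.0 Y10.0
M2 ; end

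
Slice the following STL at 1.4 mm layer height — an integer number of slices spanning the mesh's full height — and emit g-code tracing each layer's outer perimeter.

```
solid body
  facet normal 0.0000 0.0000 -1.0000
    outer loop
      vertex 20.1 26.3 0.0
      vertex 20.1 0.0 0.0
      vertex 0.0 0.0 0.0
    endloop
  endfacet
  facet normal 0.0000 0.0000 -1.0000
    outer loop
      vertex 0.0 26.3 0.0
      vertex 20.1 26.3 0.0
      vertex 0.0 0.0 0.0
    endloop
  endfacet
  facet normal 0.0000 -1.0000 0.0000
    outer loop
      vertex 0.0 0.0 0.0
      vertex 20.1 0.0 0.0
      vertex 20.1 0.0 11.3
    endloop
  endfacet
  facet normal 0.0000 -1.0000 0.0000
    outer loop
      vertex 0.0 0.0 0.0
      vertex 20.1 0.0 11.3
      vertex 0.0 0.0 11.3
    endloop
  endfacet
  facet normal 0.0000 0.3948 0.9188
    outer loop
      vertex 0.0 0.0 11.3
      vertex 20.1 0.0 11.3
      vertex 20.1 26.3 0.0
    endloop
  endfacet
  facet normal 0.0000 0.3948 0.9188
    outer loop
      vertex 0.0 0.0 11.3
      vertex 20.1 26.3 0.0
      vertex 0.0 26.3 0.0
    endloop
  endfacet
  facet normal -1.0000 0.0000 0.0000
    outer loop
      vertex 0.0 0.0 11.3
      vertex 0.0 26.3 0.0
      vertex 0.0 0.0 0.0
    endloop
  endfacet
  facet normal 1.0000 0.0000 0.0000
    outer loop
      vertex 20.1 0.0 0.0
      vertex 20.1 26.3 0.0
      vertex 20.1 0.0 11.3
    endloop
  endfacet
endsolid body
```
; perimeter-only toolpath
G21 ; units = mm
G90 ; absolute positioning
G28 ; home
; layer 1
G0 Z1.4
G0 X0.0 Y0.0
G1 X20.1 Y0.0
G1 X20.1 Y23.0
G1 X0.0 Y23.0
G1 X0.0 Y0.0
; layer 2
G0 Z2.8
G0 X0.0 Y0.0
G1 X20.1 Y0.0
G1 X20.1 Y19.7
G1 X0.0 Y19.7
G1 X0.0 Y0.0
; layer 3
G0 Z4.2
G0 X0.0 Y0.0
G1 X20.1 Y0.0
G1 X20.1 Y16.4
G1 X0.0 Y16.4
G1 X0.0 Y0.0
; layer 4
G0 Z5.7
G0 X0.0 Y0.0
G1 X20.1 Y0.0
G1 X20.1 Y13.2
G1 X0.0 Y13.2
G1 X0.0 Y0.0
; layer 5
G0 Z7.1
G0 X0.0 Y0.0
G1 X20.1 Y0.0
G1 X20.1 Y9.9
G1 X0.0 Y9.9
G1 X0.0 Y0.0
; layer 6
G0 Z8.5
G0 X0.0 Y0.0
G1 X20.1 Y0.0
G1 X20.1 Y6.6
G1 X0.0 Y6.6
G1 X0.0 Y0.0
; layer 7
G0 Z9.9
G0 X0.0 Y0.0
G1 X20.1 Y0.0
G1 X20.1 Y3.3
G1 X0.0 Y3.3
G1 X0.0 Y0.0
M2 ; end

The solid is a wedge (ramp): 20.1 × 26.3 mm base, rising to 11.3 mm along the y=0 edge and sloping linearly to z=0 at y=26.3. Slicing at Δz = 1.4 mm — 8 equal slices spanning the solid's height, so layer i sits at z = i·h/8 — gives 7 non-empty perimeters. Each is a 4-segment closed polygon; G0 lifts to the layer z and rapids to the start vertex, then G1 traces the edges. The cross-section shrinks linearly with z (the slice at the apex is degenerate and omitted).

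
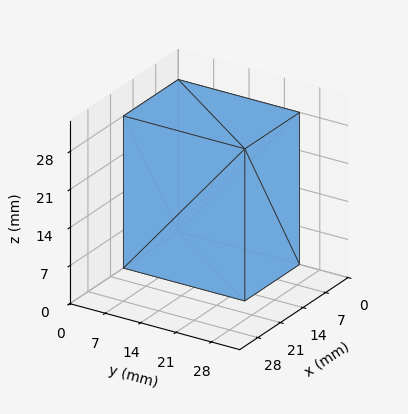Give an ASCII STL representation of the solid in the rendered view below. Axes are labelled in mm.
Reading the render: the shape is a rectangular box, roughly 17 × 24 mm footprint and 28 mm tall (dimensions read to the nearest mm from the axis ticks). For the STL, each face is triangulated and given an outward normal.

solid part
  facet normal 0.0000 0.0000 -1.0000
    outer loop
      vertex 17.000 24.000 0.000
      vertex 17.000 0.000 0.000
      vertex 0.000 0.000 0.000
    endloop
  endfacet
  facet normal 0.0000 0.0000 -1.0000
    outer loop
      vertex 0.000 24.000 0.000
      vertex 17.000 24.000 0.000
      vertex 0.000 0.000 0.000
    endloop
  endfacet
  facet normal 0.0000 0.0000 1.0000
    outer loop
      vertex 0.000 0.000 28.000
      vertex 17.000 0.000 28.000
      vertex 17.000 24.000 28.000
    endloop
  endfacet
  facet normal 0.0000 0.0000 1.0000
    outer loop
      vertex 0.000 0.000 28.000
      vertex 17.000 24.000 28.000
      vertex 0.000 24.000 28.000
    endloop
  endfacet
  facet normal 0.0000 -1.0000 0.0000
    outer loop
      vertex 0.000 0.000 0.000
      vertex 17.000 0.000 0.000
      vertex 17.000 0.000 28.000
    endloop
  endfacet
  facet normal 0.0000 -1.0000 0.0000
    outer loop
      vertex 0.000 0.000 0.000
      vertex 17.000 0.000 28.000
      vertex 0.000 0.000 28.000
    endloop
  endfacet
  facet normal 0.0000 1.0000 0.0000
    outer loop
      vertex 17.000 24.000 28.000
      vertex 17.000 24.000 0.000
      vertex 0.000 24.000 0.000
    endloop
  endfacet
  facet normal 0.0000 1.0000 0.0000
    outer loop
      vertex 0.000 24.000 28.000
      vertex 17.000 24.000 28.000
      vertex 0.000 24.000 0.000
    endloop
  endfacet
  facet normal -1.0000 0.0000 0.0000
    outer loop
      vertex 0.000 24.000 28.000
      vertex 0.000 24.000 0.000
      vertex 0.000 0.000 0.000
    endloop
  endfacet
  facet normal -1.0000 0.0000 0.0000
    outer loop
      vertex 0.000 0.000 28.000
      vertex 0.000 24.000 28.000
      vertex 0.000 0.000 0.000
    endloop
  endfacet
  facet normal 1.0000 0.0000 0.0000
    outer loop
      vertex 17.000 0.000 0.000
      vertex 17.000 24.000 0.000
      vertex 17.000 24.000 28.000
    endloop
  endfacet
  facet normal 1.0000 0.0000 0.0000
    outer loop
      vertex 17.000 0.000 0.000
      vertex 17.000 24.000 28.000
      vertex 17.000 0.000 28.000
    endloop
  endfacet
endsolid part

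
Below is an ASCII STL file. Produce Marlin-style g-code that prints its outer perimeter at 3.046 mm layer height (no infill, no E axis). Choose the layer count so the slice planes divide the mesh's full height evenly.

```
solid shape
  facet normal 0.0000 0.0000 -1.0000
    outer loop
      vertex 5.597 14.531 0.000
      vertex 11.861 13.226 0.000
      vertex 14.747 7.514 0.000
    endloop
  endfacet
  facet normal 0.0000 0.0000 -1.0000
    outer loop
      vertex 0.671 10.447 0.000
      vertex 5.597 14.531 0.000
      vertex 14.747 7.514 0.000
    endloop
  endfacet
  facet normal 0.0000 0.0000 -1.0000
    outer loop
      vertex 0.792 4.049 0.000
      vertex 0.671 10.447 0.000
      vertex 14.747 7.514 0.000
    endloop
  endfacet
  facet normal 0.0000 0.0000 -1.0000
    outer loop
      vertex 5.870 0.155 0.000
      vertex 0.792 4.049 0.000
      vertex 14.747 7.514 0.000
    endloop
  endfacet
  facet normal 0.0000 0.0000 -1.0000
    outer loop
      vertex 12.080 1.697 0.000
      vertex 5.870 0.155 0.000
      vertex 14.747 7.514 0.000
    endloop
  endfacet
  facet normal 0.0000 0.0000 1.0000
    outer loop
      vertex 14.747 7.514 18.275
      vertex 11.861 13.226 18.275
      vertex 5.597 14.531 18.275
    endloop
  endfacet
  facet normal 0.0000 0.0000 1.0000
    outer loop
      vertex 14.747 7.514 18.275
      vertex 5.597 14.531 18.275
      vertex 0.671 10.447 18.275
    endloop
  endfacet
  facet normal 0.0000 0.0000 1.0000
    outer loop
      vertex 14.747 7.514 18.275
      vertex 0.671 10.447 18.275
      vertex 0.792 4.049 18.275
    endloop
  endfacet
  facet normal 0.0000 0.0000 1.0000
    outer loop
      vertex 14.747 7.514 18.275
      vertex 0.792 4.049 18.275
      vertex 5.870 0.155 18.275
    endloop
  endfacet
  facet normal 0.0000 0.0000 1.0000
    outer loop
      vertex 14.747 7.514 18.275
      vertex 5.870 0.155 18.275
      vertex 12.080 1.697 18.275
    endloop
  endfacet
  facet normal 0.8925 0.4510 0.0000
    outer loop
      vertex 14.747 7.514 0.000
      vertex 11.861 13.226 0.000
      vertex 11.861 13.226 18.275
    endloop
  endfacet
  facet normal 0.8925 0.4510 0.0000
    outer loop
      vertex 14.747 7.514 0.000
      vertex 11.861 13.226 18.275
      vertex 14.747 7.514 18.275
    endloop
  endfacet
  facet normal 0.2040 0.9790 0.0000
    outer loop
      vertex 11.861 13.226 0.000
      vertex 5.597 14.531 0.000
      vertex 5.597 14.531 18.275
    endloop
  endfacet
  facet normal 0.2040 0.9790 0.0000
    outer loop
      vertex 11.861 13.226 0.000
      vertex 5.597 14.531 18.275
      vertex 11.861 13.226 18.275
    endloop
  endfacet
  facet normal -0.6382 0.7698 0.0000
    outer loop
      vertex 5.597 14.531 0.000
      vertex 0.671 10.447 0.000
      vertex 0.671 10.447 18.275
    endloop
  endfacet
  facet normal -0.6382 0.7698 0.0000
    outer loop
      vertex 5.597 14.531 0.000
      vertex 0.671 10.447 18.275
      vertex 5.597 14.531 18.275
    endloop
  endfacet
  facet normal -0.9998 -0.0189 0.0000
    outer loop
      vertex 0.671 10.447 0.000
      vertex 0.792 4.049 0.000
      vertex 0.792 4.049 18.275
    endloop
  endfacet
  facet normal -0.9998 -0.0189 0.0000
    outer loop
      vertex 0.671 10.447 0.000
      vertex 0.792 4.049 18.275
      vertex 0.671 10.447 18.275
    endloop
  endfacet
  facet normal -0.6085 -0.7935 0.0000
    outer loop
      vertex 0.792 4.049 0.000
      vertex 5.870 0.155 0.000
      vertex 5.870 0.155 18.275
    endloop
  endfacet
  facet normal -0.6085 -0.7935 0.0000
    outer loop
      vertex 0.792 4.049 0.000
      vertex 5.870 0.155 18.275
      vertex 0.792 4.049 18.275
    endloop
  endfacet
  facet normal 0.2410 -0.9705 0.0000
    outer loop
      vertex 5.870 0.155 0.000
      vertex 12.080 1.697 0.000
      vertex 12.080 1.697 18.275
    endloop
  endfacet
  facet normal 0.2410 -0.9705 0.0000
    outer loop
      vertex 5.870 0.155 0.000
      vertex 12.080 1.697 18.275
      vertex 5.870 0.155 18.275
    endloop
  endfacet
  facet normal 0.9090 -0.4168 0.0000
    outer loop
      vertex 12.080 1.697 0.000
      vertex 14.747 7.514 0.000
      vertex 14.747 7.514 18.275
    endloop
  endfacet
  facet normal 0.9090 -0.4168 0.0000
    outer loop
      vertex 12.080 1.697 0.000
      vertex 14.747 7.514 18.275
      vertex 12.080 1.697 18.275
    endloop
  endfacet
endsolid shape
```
; perimeter-only toolpath
G21 ; units = mm
G90 ; absolute positioning
G28 ; home
; layer 1
G0 Z3.046
G0 X14.747 Y7.514
G1 X11.861 Y13.226
G1 X5.597 Y14.531
G1 X0.671 Y10.447
G1 X0.792 Y4.049
G1 X5.870 Y0.155
G1 X12.080 Y1.697
G1 X14.747 Y7.514
; layer 2
G0 Z6.092
G0 X14.747 Y7.514
G1 X11.861 Y13.226
G1 X5.597 Y14.531
G1 X0.671 Y10.447
G1 X0.792 Y4.049
G1 X5.870 Y0.155
G1 X12.080 Y1.697
G1 X14.747 Y7.514
; layer 3
G0 Z9.137
G0 X14.747 Y7.514
G1 X11.861 Y13.226
G1 X5.597 Y14.531
G1 X0.671 Y10.447
G1 X0.792 Y4.049
G1 X5.870 Y0.155
G1 X12.080 Y1.697
G1 X14.747 Y7.514
; layer 4
G0 Z12.183
G0 X14.747 Y7.514
G1 X11.861 Y13.226
G1 X5.597 Y14.531
G1 X0.671 Y10.447
G1 X0.792 Y4.049
G1 X5.870 Y0.155
G1 X12.080 Y1.697
G1 X14.747 Y7.514
; layer 5
G0 Z15.229
G0 X14.747 Y7.514
G1 X11.861 Y13.226
G1 X5.597 Y14.531
G1 X0.671 Y10.447
G1 X0.792 Y4.049
G1 X5.870 Y0.155
G1 X12.080 Y1.697
G1 X14.747 Y7.514
; layer 6
G0 Z18.275
G0 X14.747 Y7.514
G1 X11.861 Y13.226
G1 X5.597 Y14.531
G1 X0.671 Y10.447
G1 X0.792 Y4.049
G1 X5.870 Y0.155
G1 X12.080 Y1.697
G1 X14.747 Y7.514
M2 ; end

The solid is a regular 7-sided prism (a cylinder approximated with 7 flat sides), circumscribed radius ≈ 7.37 mm, height ≈ 18.3 mm. Slicing at Δz = 3.046 mm — 6 equal slices spanning the solid's height, so layer i sits at z = i·h/6 — gives 6 non-empty perimeters. Each is a 7-segment closed polygon; G0 lifts to the layer z and rapids to the start vertex, then G1 traces the edges.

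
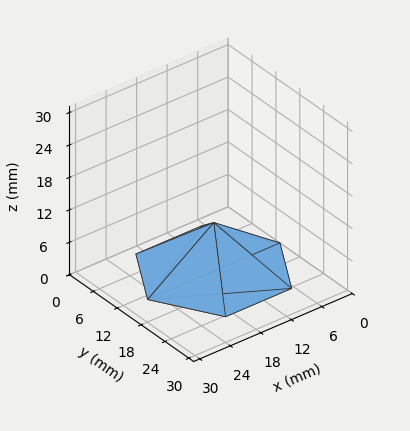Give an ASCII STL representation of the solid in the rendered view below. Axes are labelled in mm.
Reading the render: the shape is a regular 6-sided pyramid, base circumscribed radius ≈ 13 mm, apex at z ≈ 9 mm (dimensions read to the nearest mm from the axis ticks). For the STL, each face is triangulated and given an outward normal.

solid part
  facet normal 0.0000 0.0000 -1.0000
    outer loop
      vertex 6.500 24.258 0.000
      vertex 19.500 24.258 0.000
      vertex 26.000 13.000 0.000
    endloop
  endfacet
  facet normal 0.0000 0.0000 -1.0000
    outer loop
      vertex 0.000 13.000 0.000
      vertex 6.500 24.258 0.000
      vertex 26.000 13.000 0.000
    endloop
  endfacet
  facet normal 0.0000 0.0000 -1.0000
    outer loop
      vertex 6.500 1.742 0.000
      vertex 0.000 13.000 0.000
      vertex 26.000 13.000 0.000
    endloop
  endfacet
  facet normal 0.0000 0.0000 -1.0000
    outer loop
      vertex 19.500 1.742 0.000
      vertex 6.500 1.742 0.000
      vertex 26.000 13.000 0.000
    endloop
  endfacet
  facet normal 0.5408 0.3122 0.7811
    outer loop
      vertex 26.000 13.000 0.000
      vertex 19.500 24.258 0.000
      vertex 13.000 13.000 9.000
    endloop
  endfacet
  facet normal 0.0000 0.6244 0.7811
    outer loop
      vertex 19.500 24.258 0.000
      vertex 6.500 24.258 0.000
      vertex 13.000 13.000 9.000
    endloop
  endfacet
  facet normal -0.5408 0.3122 0.7811
    outer loop
      vertex 6.500 24.258 0.000
      vertex 0.000 13.000 0.000
      vertex 13.000 13.000 9.000
    endloop
  endfacet
  facet normal -0.5408 -0.3122 0.7811
    outer loop
      vertex 0.000 13.000 0.000
      vertex 6.500 1.742 0.000
      vertex 13.000 13.000 9.000
    endloop
  endfacet
  facet normal 0.0000 -0.6244 0.7811
    outer loop
      vertex 6.500 1.742 0.000
      vertex 19.500 1.742 0.000
      vertex 13.000 13.000 9.000
    endloop
  endfacet
  facet normal 0.5408 -0.3122 0.7811
    outer loop
      vertex 19.500 1.742 0.000
      vertex 26.000 13.000 0.000
      vertex 13.000 13.000 9.000
    endloop
  endfacet
endsolid part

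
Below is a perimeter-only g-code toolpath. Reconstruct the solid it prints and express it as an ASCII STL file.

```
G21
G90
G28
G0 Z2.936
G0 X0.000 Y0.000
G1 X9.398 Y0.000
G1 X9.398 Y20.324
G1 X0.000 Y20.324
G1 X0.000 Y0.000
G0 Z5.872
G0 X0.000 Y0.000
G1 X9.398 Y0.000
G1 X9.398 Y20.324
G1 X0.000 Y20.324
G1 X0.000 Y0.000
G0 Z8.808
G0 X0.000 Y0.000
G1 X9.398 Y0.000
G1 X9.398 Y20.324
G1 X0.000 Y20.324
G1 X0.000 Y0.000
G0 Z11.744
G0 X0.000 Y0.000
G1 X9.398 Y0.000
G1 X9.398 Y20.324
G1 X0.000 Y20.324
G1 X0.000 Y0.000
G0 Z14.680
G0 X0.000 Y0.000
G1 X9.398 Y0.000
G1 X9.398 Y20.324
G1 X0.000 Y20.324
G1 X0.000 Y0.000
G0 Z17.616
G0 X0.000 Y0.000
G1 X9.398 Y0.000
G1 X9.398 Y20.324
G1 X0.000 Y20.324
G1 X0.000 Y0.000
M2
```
solid part
  facet normal 0.0000 0.0000 -1.0000
    outer loop
      vertex 9.398 20.324 0.000
      vertex 9.398 0.000 0.000
      vertex 0.000 0.000 0.000
    endloop
  endfacet
  facet normal 0.0000 0.0000 -1.0000
    outer loop
      vertex 0.000 20.324 0.000
      vertex 9.398 20.324 0.000
      vertex 0.000 0.000 0.000
    endloop
  endfacet
  facet normal 0.0000 0.0000 1.0000
    outer loop
      vertex 0.000 0.000 17.616
      vertex 9.398 0.000 17.616
      vertex 9.398 20.324 17.616
    endloop
  endfacet
  facet normal 0.0000 0.0000 1.0000
    outer loop
      vertex 0.000 0.000 17.616
      vertex 9.398 20.324 17.616
      vertex 0.000 20.324 17.616
    endloop
  endfacet
  facet normal 0.0000 -1.0000 0.0000
    outer loop
      vertex 0.000 0.000 0.000
      vertex 9.398 0.000 0.000
      vertex 9.398 0.000 17.616
    endloop
  endfacet
  facet normal 0.0000 -1.0000 0.0000
    outer loop
      vertex 0.000 0.000 0.000
      vertex 9.398 0.000 17.616
      vertex 0.000 0.000 17.616
    endloop
  endfacet
  facet normal 0.0000 1.0000 0.0000
    outer loop
      vertex 9.398 20.324 17.616
      vertex 9.398 20.324 0.000
      vertex 0.000 20.324 0.000
    endloop
  endfacet
  facet normal 0.0000 1.0000 0.0000
    outer loop
      vertex 0.000 20.324 17.616
      vertex 9.398 20.324 17.616
      vertex 0.000 20.324 0.000
    endloop
  endfacet
  facet normal -1.0000 0.0000 0.0000
    outer loop
      vertex 0.000 20.324 17.616
      vertex 0.000 20.324 0.000
      vertex 0.000 0.000 0.000
    endloop
  endfacet
  facet normal -1.0000 0.0000 0.0000
    outer loop
      vertex 0.000 0.000 17.616
      vertex 0.000 20.324 17.616
      vertex 0.000 0.000 0.000
    endloop
  endfacet
  facet normal 1.0000 0.0000 0.0000
    outer loop
      vertex 9.398 0.000 0.000
      vertex 9.398 20.324 0.000
      vertex 9.398 20.324 17.616
    endloop
  endfacet
  facet normal 1.0000 0.0000 0.0000
    outer loop
      vertex 9.398 0.000 0.000
      vertex 9.398 20.324 17.616
      vertex 9.398 0.000 17.616
    endloop
  endfacet
endsolid part

The G0 Z moves step by Δz≈2.936 mm. Every layer's G1 loop is the same polygon, so the solid is a straight extrusion of it from z=0 to z≈17.6. Closing with flat bottom and top caps and triangulating gives 12 facets — a rectangular box, roughly 9.4 × 20.3 mm footprint and 17.6 mm tall.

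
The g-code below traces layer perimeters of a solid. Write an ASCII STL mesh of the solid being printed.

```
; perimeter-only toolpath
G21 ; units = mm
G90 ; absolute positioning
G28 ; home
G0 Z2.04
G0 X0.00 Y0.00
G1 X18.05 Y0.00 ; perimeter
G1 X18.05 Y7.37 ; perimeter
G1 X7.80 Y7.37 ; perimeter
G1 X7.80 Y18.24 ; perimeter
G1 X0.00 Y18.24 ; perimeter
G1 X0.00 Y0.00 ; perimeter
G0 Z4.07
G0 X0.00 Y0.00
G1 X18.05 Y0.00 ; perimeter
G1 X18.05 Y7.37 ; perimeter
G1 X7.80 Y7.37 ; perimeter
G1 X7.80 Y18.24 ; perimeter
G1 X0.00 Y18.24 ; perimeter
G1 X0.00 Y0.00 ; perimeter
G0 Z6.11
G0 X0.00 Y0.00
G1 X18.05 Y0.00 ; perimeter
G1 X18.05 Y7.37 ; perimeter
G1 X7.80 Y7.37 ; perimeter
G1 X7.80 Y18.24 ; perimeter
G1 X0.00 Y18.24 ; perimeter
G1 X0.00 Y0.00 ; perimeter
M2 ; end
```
solid part
  facet normal 0.0000 0.0000 -1.0000
    outer loop
      vertex 18.05 7.37 0.00
      vertex 18.05 0.00 0.00
      vertex 0.00 0.00 0.00
    endloop
  endfacet
  facet normal 0.0000 0.0000 -1.0000
    outer loop
      vertex 7.80 7.37 0.00
      vertex 18.05 7.37 0.00
      vertex 0.00 0.00 0.00
    endloop
  endfacet
  facet normal 0.0000 0.0000 -1.0000
    outer loop
      vertex 7.80 18.24 0.00
      vertex 7.80 7.37 0.00
      vertex 0.00 0.00 0.00
    endloop
  endfacet
  facet normal 0.0000 0.0000 -1.0000
    outer loop
      vertex 0.00 18.24 0.00
      vertex 7.80 18.24 0.00
      vertex 0.00 0.00 0.00
    endloop
  endfacet
  facet normal 0.0000 0.0000 1.0000
    outer loop
      vertex 0.00 0.00 6.11
      vertex 18.05 0.00 6.11
      vertex 18.05 7.37 6.11
    endloop
  endfacet
  facet normal 0.0000 0.0000 1.0000
    outer loop
      vertex 0.00 0.00 6.11
      vertex 18.05 7.37 6.11
      vertex 7.80 7.37 6.11
    endloop
  endfacet
  facet normal 0.0000 0.0000 1.0000
    outer loop
      vertex 0.00 0.00 6.11
      vertex 7.80 7.37 6.11
      vertex 7.80 18.24 6.11
    endloop
  endfacet
  facet normal 0.0000 0.0000 1.0000
    outer loop
      vertex 0.00 0.00 6.11
      vertex 7.80 18.24 6.11
      vertex 0.00 18.24 6.11
    endloop
  endfacet
  facet normal 0.0000 -1.0000 0.0000
    outer loop
      vertex 0.00 0.00 0.00
      vertex 18.05 0.00 0.00
      vertex 18.05 0.00 6.11
    endloop
  endfacet
  facet normal 0.0000 -1.0000 0.0000
    outer loop
      vertex 0.00 0.00 0.00
      vertex 18.05 0.00 6.11
      vertex 0.00 0.00 6.11
    endloop
  endfacet
  facet normal 1.0000 0.0000 0.0000
    outer loop
      vertex 18.05 0.00 0.00
      vertex 18.05 7.37 0.00
      vertex 18.05 7.37 6.11
    endloop
  endfacet
  facet normal 1.0000 0.0000 0.0000
    outer loop
      vertex 18.05 0.00 0.00
      vertex 18.05 7.37 6.11
      vertex 18.05 0.00 6.11
    endloop
  endfacet
  facet normal 0.0000 1.0000 0.0000
    outer loop
      vertex 18.05 7.37 0.00
      vertex 7.80 7.37 0.00
      vertex 7.80 7.37 6.11
    endloop
  endfacet
  facet normal 0.0000 1.0000 0.0000
    outer loop
      vertex 18.05 7.37 0.00
      vertex 7.80 7.37 6.11
      vertex 18.05 7.37 6.11
    endloop
  endfacet
  facet normal 1.0000 0.0000 0.0000
    outer loop
      vertex 7.80 7.37 0.00
      vertex 7.80 18.24 0.00
      vertex 7.80 18.24 6.11
    endloop
  endfacet
  facet normal 1.0000 0.0000 0.0000
    outer loop
      vertex 7.80 7.37 0.00
      vertex 7.80 18.24 6.11
      vertex 7.80 7.37 6.11
    endloop
  endfacet
  facet normal 0.0000 1.0000 0.0000
    outer loop
      vertex 7.80 18.24 0.00
      vertex 0.00 18.24 0.00
      vertex 0.00 18.24 6.11
    endloop
  endfacet
  facet normal 0.0000 1.0000 0.0000
    outer loop
      vertex 7.80 18.24 0.00
      vertex 0.00 18.24 6.11
      vertex 7.80 18.24 6.11
    endloop
  endfacet
  facet normal -1.0000 0.0000 0.0000
    outer loop
      vertex 0.00 18.24 0.00
      vertex 0.00 0.00 0.00
      vertex 0.00 0.00 6.11
    endloop
  endfacet
  facet normal -1.0000 0.0000 0.0000
    outer loop
      vertex 0.00 18.24 0.00
      vertex 0.00 0.00 6.11
      vertex 0.00 18.24 6.11
    endloop
  endfacet
endsolid part

The G0 Z moves step by Δz≈2.04 mm. Every layer's G1 loop is the same polygon, so the solid is a straight extrusion of it from z=0 to z≈6.11. Closing with flat bottom and top caps and triangulating gives 20 facets — an L-shaped prism: outer 18.1 × 18.2 mm, arm thicknesses ≈ 7.37 mm (horizontal) and 7.8 mm (vertical), extruded 6.11 mm in z.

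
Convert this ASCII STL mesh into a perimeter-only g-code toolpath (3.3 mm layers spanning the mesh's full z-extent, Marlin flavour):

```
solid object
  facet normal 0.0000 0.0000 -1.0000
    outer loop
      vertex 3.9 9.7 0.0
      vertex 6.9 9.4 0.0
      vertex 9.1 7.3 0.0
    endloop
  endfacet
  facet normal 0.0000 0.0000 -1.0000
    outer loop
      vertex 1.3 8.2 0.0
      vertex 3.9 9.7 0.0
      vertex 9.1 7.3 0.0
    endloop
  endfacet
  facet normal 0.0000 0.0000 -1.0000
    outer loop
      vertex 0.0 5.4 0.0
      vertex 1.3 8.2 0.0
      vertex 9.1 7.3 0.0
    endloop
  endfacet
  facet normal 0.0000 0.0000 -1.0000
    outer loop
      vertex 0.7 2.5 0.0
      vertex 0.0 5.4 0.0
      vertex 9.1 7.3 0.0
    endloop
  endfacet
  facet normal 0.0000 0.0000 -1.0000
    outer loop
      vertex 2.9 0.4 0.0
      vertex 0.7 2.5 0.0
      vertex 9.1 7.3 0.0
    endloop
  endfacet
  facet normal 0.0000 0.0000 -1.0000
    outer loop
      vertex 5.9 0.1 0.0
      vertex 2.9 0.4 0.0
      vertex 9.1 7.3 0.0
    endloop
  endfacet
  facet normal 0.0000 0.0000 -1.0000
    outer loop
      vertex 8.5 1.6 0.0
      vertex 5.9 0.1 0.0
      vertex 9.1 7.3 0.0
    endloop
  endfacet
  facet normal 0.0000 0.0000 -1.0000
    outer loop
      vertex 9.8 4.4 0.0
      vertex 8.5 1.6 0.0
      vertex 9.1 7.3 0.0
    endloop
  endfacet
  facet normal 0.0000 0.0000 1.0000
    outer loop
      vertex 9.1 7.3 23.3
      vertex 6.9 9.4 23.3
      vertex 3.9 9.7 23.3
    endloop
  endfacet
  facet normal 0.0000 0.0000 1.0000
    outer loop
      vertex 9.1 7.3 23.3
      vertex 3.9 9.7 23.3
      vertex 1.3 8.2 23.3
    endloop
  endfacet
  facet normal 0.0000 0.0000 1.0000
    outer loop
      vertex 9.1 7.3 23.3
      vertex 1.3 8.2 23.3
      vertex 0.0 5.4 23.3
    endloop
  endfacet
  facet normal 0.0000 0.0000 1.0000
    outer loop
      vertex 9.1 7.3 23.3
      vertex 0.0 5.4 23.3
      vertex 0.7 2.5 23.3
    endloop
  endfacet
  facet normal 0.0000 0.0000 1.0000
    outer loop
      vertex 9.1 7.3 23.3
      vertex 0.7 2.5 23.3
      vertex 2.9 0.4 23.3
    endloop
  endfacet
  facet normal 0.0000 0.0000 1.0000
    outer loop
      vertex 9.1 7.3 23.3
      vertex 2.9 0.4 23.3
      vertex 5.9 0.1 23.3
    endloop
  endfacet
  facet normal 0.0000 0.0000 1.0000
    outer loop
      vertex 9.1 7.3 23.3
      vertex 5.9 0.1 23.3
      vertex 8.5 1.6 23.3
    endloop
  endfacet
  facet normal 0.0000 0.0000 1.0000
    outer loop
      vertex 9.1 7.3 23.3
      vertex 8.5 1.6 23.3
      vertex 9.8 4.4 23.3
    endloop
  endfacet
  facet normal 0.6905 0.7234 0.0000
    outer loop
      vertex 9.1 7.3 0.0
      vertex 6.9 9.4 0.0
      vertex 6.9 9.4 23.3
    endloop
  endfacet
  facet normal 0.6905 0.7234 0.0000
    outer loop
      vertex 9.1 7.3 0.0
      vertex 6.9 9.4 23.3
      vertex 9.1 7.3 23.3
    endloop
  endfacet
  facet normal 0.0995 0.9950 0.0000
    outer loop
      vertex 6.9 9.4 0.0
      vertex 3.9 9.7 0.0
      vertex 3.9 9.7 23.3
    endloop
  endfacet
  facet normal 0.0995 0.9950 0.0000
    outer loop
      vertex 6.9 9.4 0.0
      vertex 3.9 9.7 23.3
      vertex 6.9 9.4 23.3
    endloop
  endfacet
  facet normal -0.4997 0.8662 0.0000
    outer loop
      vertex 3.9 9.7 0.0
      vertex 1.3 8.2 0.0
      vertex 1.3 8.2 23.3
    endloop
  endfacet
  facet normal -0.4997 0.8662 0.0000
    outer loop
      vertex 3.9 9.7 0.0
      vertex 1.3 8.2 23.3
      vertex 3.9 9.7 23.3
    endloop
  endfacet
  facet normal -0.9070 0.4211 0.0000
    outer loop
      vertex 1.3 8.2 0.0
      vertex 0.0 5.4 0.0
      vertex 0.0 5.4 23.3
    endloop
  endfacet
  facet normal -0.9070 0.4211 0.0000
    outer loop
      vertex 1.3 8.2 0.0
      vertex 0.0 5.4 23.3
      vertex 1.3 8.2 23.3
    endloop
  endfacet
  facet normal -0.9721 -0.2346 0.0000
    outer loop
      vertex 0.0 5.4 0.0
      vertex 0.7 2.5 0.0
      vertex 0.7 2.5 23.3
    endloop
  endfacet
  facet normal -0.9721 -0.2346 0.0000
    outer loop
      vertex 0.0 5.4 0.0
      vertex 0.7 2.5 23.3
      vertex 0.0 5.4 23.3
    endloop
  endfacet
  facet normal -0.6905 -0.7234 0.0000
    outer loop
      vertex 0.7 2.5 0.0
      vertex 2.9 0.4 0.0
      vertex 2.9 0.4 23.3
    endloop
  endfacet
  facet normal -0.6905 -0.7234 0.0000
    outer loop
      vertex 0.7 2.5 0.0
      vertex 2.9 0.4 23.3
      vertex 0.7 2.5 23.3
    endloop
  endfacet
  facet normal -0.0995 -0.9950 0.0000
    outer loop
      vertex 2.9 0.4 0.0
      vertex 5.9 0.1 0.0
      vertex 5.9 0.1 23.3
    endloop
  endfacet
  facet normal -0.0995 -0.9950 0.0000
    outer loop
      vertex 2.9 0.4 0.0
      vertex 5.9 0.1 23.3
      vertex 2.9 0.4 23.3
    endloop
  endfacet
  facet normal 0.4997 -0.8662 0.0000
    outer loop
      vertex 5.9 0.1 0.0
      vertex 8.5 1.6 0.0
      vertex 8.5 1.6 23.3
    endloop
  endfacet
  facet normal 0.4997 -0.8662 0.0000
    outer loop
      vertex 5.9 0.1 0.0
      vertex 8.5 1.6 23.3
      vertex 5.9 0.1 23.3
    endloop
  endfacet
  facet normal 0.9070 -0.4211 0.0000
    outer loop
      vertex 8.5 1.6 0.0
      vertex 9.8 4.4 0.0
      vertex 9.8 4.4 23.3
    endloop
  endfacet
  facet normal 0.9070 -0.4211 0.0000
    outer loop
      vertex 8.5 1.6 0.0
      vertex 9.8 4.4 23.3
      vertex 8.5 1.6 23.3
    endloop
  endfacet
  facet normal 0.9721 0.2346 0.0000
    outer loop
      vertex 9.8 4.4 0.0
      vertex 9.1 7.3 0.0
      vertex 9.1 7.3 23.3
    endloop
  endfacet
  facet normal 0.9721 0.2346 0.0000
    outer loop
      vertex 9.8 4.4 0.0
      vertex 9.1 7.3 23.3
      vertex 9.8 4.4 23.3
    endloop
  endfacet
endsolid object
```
; perimeter-only toolpath
G21 ; units = mm
G90 ; absolute positioning
G28 ; home
; layer 1
G0 Z3.3
G0 X9.1 Y7.3
G1 X6.9 Y9.4
G1 X3.9 Y9.7
G1 X1.3 Y8.2
G1 X0.0 Y5.4
G1 X0.7 Y2.5
G1 X2.9 Y0.4
G1 X5.9 Y0.1
G1 X8.5 Y1.6
G1 X9.8 Y4.4
G1 X9.1 Y7.3
; layer 2
G0 Z6.7
G0 X9.1 Y7.3
G1 X6.9 Y9.4
G1 X3.9 Y9.7
G1 X1.3 Y8.2
G1 X0.0 Y5.4
G1 X0.7 Y2.5
G1 X2.9 Y0.4
G1 X5.9 Y0.1
G1 X8.5 Y1.6
G1 X9.8 Y4.4
G1 X9.1 Y7.3
; layer 3
G0 Z10.0
G0 X9.1 Y7.3
G1 X6.9 Y9.4
G1 X3.9 Y9.7
G1 X1.3 Y8.2
G1 X0.0 Y5.4
G1 X0.7 Y2.5
G1 X2.9 Y0.4
G1 X5.9 Y0.1
G1 X8.5 Y1.6
G1 X9.8 Y4.4
G1 X9.1 Y7.3
; layer 4
G0 Z13.3
G0 X9.1 Y7.3
G1 X6.9 Y9.4
G1 X3.9 Y9.7
G1 X1.3 Y8.2
G1 X0.0 Y5.4
G1 X0.7 Y2.5
G1 X2.9 Y0.4
G1 X5.9 Y0.1
G1 X8.5 Y1.6
G1 X9.8 Y4.4
G1 X9.1 Y7.3
; layer 5
G0 Z16.6
G0 X9.1 Y7.3
G1 X6.9 Y9.4
G1 X3.9 Y9.7
G1 X1.3 Y8.2
G1 X0.0 Y5.4
G1 X0.7 Y2.5
G1 X2.9 Y0.4
G1 X5.9 Y0.1
G1 X8.5 Y1.6
G1 X9.8 Y4.4
G1 X9.1 Y7.3
; layer 6
G0 Z20.0
G0 X9.1 Y7.3
G1 X6.9 Y9.4
G1 X3.9 Y9.7
G1 X1.3 Y8.2
G1 X0.0 Y5.4
G1 X0.7 Y2.5
G1 X2.9 Y0.4
G1 X5.9 Y0.1
G1 X8.5 Y1.6
G1 X9.8 Y4.4
G1 X9.1 Y7.3
; layer 7
G0 Z23.3
G0 X9.1 Y7.3
G1 X6.9 Y9.4
G1 X3.9 Y9.7
G1 X1.3 Y8.2
G1 X0.0 Y5.4
G1 X0.7 Y2.5
G1 X2.9 Y0.4
G1 X5.9 Y0.1
G1 X8.5 Y1.6
G1 X9.8 Y4.4
G1 X9.1 Y7.3
M2 ; end

The solid is a regular 10-sided prism (a cylinder approximated with 10 flat sides), circumscribed radius ≈ 4.9 mm, height ≈ 23.3 mm. Slicing at Δz = 3.3 mm — 7 equal slices spanning the solid's height, so layer i sits at z = i·h/7 — gives 7 non-empty perimeters. Each is a 10-segment closed polygon; G0 lifts to the layer z and rapids to the start vertex, then G1 traces the edges.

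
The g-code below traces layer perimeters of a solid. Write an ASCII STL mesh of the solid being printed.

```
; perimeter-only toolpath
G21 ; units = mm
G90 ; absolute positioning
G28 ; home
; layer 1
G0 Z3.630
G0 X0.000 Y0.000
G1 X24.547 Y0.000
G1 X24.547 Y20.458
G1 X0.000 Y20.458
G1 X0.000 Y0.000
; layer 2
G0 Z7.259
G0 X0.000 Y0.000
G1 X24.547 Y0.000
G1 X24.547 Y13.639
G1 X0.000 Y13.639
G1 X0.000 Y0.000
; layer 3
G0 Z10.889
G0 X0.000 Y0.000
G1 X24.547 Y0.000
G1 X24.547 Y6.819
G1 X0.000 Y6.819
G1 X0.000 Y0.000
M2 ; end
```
solid part
  facet normal 0.0000 0.0000 -1.0000
    outer loop
      vertex 24.547 27.277 0.000
      vertex 24.547 0.000 0.000
      vertex 0.000 0.000 0.000
    endloop
  endfacet
  facet normal 0.0000 0.0000 -1.0000
    outer loop
      vertex 0.000 27.277 0.000
      vertex 24.547 27.277 0.000
      vertex 0.000 0.000 0.000
    endloop
  endfacet
  facet normal 0.0000 -1.0000 0.0000
    outer loop
      vertex 0.000 0.000 0.000
      vertex 24.547 0.000 0.000
      vertex 24.547 0.000 14.518
    endloop
  endfacet
  facet normal 0.0000 -1.0000 0.0000
    outer loop
      vertex 0.000 0.000 0.000
      vertex 24.547 0.000 14.518
      vertex 0.000 0.000 14.518
    endloop
  endfacet
  facet normal 0.0000 0.4698 0.8828
    outer loop
      vertex 0.000 0.000 14.518
      vertex 24.547 0.000 14.518
      vertex 24.547 27.277 0.000
    endloop
  endfacet
  facet normal 0.0000 0.4698 0.8828
    outer loop
      vertex 0.000 0.000 14.518
      vertex 24.547 27.277 0.000
      vertex 0.000 27.277 0.000
    endloop
  endfacet
  facet normal -1.0000 0.0000 0.0000
    outer loop
      vertex 0.000 0.000 14.518
      vertex 0.000 27.277 0.000
      vertex 0.000 0.000 0.000
    endloop
  endfacet
  facet normal 1.0000 0.0000 0.0000
    outer loop
      vertex 24.547 0.000 0.000
      vertex 24.547 27.277 0.000
      vertex 24.547 0.000 14.518
    endloop
  endfacet
endsolid part

The G0 Z moves step by Δz≈3.630 mm. The G1 loops shrink linearly with z, so the solid tapers from its base footprint up to z≈14.5. Closing with a flat bottom cap and the tapered top and triangulating gives 8 facets — a wedge (ramp): 24.5 × 27.3 mm base, rising to 14.5 mm along the y=0 edge and sloping linearly to z=0 at y=27.3.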